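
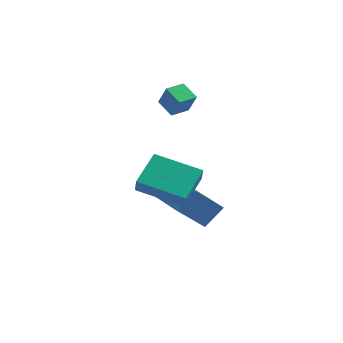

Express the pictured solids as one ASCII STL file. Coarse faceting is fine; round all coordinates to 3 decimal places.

solid 
facet normal -0.424 -0.579 -0.697
outer loop
vertex -0.103 -0.278 -3.31
vertex -1.724 0.674 -3.115
vertex 0.509 1.069 -4.8
endloop
endfacet
facet normal 0.858 -0.503 -0.103
outer loop
vertex 1.004 1.746 -3.985
vertex -0.103 -0.278 -3.31
vertex 0.509 1.069 -4.8
endloop
endfacet
facet normal -0.423 -0.579 -0.697
outer loop
vertex 0.509 1.069 -4.8
vertex -1.724 0.674 -3.115
vertex -1.112 2.021 -4.606
endloop
endfacet
facet normal 0.292 0.641 -0.710
outer loop
vertex -1.112 2.021 -4.606
vertex 1.004 1.746 -3.985
vertex 0.509 1.069 -4.8
endloop
endfacet
facet normal -0.291 -0.641 0.710
outer loop
vertex -0.103 -0.278 -3.31
vertex -1.229 1.351 -2.3
vertex -1.724 0.674 -3.115
endloop
endfacet
facet normal 0.858 -0.503 -0.103
outer loop
vertex 0.392 0.399 -2.494
vertex -0.103 -0.278 -3.31
vertex 1.004 1.746 -3.985
endloop
endfacet
facet normal -0.292 -0.642 0.709
outer loop
vertex 0.392 0.399 -2.494
vertex -1.229 1.351 -2.3
vertex -0.103 -0.278 -3.31
endloop
endfacet
facet normal -0.858 0.504 0.103
outer loop
vertex -1.724 0.674 -3.115
vertex -1.229 1.351 -2.3
vertex -1.112 2.021 -4.606
endloop
endfacet
facet normal 0.292 0.642 -0.709
outer loop
vertex -0.617 2.698 -3.79
vertex 1.004 1.746 -3.985
vertex -1.112 2.021 -4.606
endloop
endfacet
facet normal -0.858 0.503 0.103
outer loop
vertex -1.112 2.021 -4.606
vertex -1.229 1.351 -2.3
vertex -0.617 2.698 -3.79
endloop
endfacet
facet normal 0.424 0.579 0.697
outer loop
vertex -0.617 2.698 -3.79
vertex 0.392 0.399 -2.494
vertex 1.004 1.746 -3.985
endloop
endfacet
facet normal 0.423 0.579 0.697
outer loop
vertex -1.229 1.351 -2.3
vertex 0.392 0.399 -2.494
vertex -0.617 2.698 -3.79
endloop
endfacet
facet normal -0.775 0.393 0.495
outer loop
vertex -2.019 3.223 1.272
vertex -1.616 3.994 1.292
vertex -2.478 3.488 0.342
endloop
endfacet
facet normal -0.464 -0.886 -0.023
outer loop
vertex -1.764 3.126 -0.112
vertex -2.019 3.223 1.272
vertex -2.478 3.488 0.342
endloop
endfacet
facet normal -0.775 0.393 0.494
outer loop
vertex -2.478 3.488 0.342
vertex -1.616 3.994 1.292
vertex -2.074 4.258 0.363
endloop
endfacet
facet normal -0.427 0.248 -0.870
outer loop
vertex -2.074 4.258 0.363
vertex -1.764 3.126 -0.112
vertex -2.478 3.488 0.342
endloop
endfacet
facet normal 0.428 -0.246 0.870
outer loop
vertex -2.019 3.223 1.272
vertex -0.902 3.632 0.838
vertex -1.616 3.994 1.292
endloop
endfacet
facet normal -0.463 -0.886 -0.023
outer loop
vertex -1.306 2.862 0.817
vertex -2.019 3.223 1.272
vertex -1.764 3.126 -0.112
endloop
endfacet
facet normal 0.429 -0.249 0.869
outer loop
vertex -1.306 2.862 0.817
vertex -0.902 3.632 0.838
vertex -2.019 3.223 1.272
endloop
endfacet
facet normal 0.464 0.886 0.023
outer loop
vertex -1.616 3.994 1.292
vertex -0.902 3.632 0.838
vertex -2.074 4.258 0.363
endloop
endfacet
facet normal -0.429 0.247 -0.869
outer loop
vertex -1.361 3.897 -0.092
vertex -1.764 3.126 -0.112
vertex -2.074 4.258 0.363
endloop
endfacet
facet normal 0.464 0.886 0.024
outer loop
vertex -2.074 4.258 0.363
vertex -0.902 3.632 0.838
vertex -1.361 3.897 -0.092
endloop
endfacet
facet normal 0.776 -0.393 -0.494
outer loop
vertex -1.361 3.897 -0.092
vertex -1.306 2.862 0.817
vertex -1.764 3.126 -0.112
endloop
endfacet
facet normal 0.775 -0.393 -0.495
outer loop
vertex -0.902 3.632 0.838
vertex -1.306 2.862 0.817
vertex -1.361 3.897 -0.092
endloop
endfacet
facet normal -0.957 -0.081 0.277
outer loop
vertex -0.916 -2.125 -0.997
vertex -0.799 -0.748 -0.191
vertex -1.156 -1.693 -1.7
endloop
endfacet
facet normal -0.073 -0.861 -0.504
outer loop
vertex 0.739 -1.532 -2.249
vertex -0.916 -2.125 -0.997
vertex -1.156 -1.693 -1.7
endloop
endfacet
facet normal -0.957 -0.082 0.278
outer loop
vertex -1.156 -1.693 -1.7
vertex -0.799 -0.748 -0.191
vertex -1.04 -0.316 -0.894
endloop
endfacet
facet normal -0.280 0.502 -0.818
outer loop
vertex -1.04 -0.316 -0.894
vertex 0.739 -1.532 -2.249
vertex -1.156 -1.693 -1.7
endloop
endfacet
facet normal 0.280 -0.503 0.818
outer loop
vertex -0.916 -2.125 -0.997
vertex 1.096 -0.587 -0.74
vertex -0.799 -0.748 -0.191
endloop
endfacet
facet normal -0.073 -0.861 -0.504
outer loop
vertex 0.98 -1.964 -1.546
vertex -0.916 -2.125 -0.997
vertex 0.739 -1.532 -2.249
endloop
endfacet
facet normal 0.280 -0.502 0.818
outer loop
vertex 0.98 -1.964 -1.546
vertex 1.096 -0.587 -0.74
vertex -0.916 -2.125 -0.997
endloop
endfacet
facet normal 0.073 0.861 0.504
outer loop
vertex -0.799 -0.748 -0.191
vertex 1.096 -0.587 -0.74
vertex -1.04 -0.316 -0.894
endloop
endfacet
facet normal -0.280 0.503 -0.818
outer loop
vertex 0.856 -0.155 -1.443
vertex 0.739 -1.532 -2.249
vertex -1.04 -0.316 -0.894
endloop
endfacet
facet normal 0.073 0.861 0.504
outer loop
vertex -1.04 -0.316 -0.894
vertex 1.096 -0.587 -0.74
vertex 0.856 -0.155 -1.443
endloop
endfacet
facet normal 0.957 0.081 -0.278
outer loop
vertex 0.856 -0.155 -1.443
vertex 0.98 -1.964 -1.546
vertex 0.739 -1.532 -2.249
endloop
endfacet
facet normal 0.957 0.081 -0.277
outer loop
vertex 1.096 -0.587 -0.74
vertex 0.98 -1.964 -1.546
vertex 0.856 -0.155 -1.443
endloop
endfacet

endsolid


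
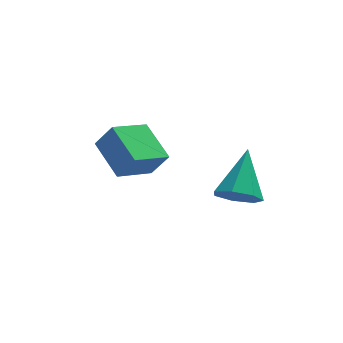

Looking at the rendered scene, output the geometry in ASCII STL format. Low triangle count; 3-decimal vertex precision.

solid 
facet normal -0.511 0.203 -0.835
outer loop
vertex -2.569 2.721 0.943
vertex -1.219 3.659 0.345
vertex -1.865 1.197 0.142
endloop
endfacet
facet normal -0.772 -0.536 0.342
outer loop
vertex -1.221 0.941 1.195
vertex -2.569 2.721 0.943
vertex -1.865 1.197 0.142
endloop
endfacet
facet normal -0.511 0.203 -0.835
outer loop
vertex -1.865 1.197 0.142
vertex -1.219 3.659 0.345
vertex -0.514 2.135 -0.456
endloop
endfacet
facet normal 0.378 -0.819 -0.431
outer loop
vertex -0.514 2.135 -0.456
vertex -1.221 0.941 1.195
vertex -1.865 1.197 0.142
endloop
endfacet
facet normal -0.378 0.819 0.431
outer loop
vertex -2.569 2.721 0.943
vertex -0.575 3.403 1.398
vertex -1.219 3.659 0.345
endloop
endfacet
facet normal -0.772 -0.536 0.341
outer loop
vertex -1.926 2.465 1.996
vertex -2.569 2.721 0.943
vertex -1.221 0.941 1.195
endloop
endfacet
facet normal -0.378 0.819 0.430
outer loop
vertex -1.926 2.465 1.996
vertex -0.575 3.403 1.398
vertex -2.569 2.721 0.943
endloop
endfacet
facet normal 0.772 0.536 -0.342
outer loop
vertex -1.219 3.659 0.345
vertex -0.575 3.403 1.398
vertex -0.514 2.135 -0.456
endloop
endfacet
facet normal 0.379 -0.819 -0.430
outer loop
vertex 0.129 1.879 0.597
vertex -1.221 0.941 1.195
vertex -0.514 2.135 -0.456
endloop
endfacet
facet normal 0.772 0.536 -0.341
outer loop
vertex -0.514 2.135 -0.456
vertex -0.575 3.403 1.398
vertex 0.129 1.879 0.597
endloop
endfacet
facet normal 0.511 -0.203 0.835
outer loop
vertex 0.129 1.879 0.597
vertex -1.926 2.465 1.996
vertex -1.221 0.941 1.195
endloop
endfacet
facet normal 0.511 -0.203 0.835
outer loop
vertex -0.575 3.403 1.398
vertex -1.926 2.465 1.996
vertex 0.129 1.879 0.597
endloop
endfacet
facet normal -0.261 -0.724 -0.638
outer loop
vertex 2.809 -1.517 0.369
vertex 2.178 -1.826 0.977
vertex 2.073 -1.194 0.303
endloop
endfacet
facet normal 0.388 0.785 -0.484
outer loop
vertex 2.809 -1.517 0.369
vertex 2.073 -1.194 0.303
vertex 2.742 -0.254 2.363
endloop
endfacet
facet normal -0.261 -0.724 -0.638
outer loop
vertex 2.073 -1.194 0.303
vertex 2.178 -1.826 0.977
vertex 1.415 -1.347 0.745
endloop
endfacet
facet normal -0.389 0.879 -0.275
outer loop
vertex 2.073 -1.194 0.303
vertex 1.415 -1.347 0.745
vertex 2.742 -0.254 2.363
endloop
endfacet
facet normal -0.260 -0.724 -0.639
outer loop
vertex 1.415 -1.347 0.745
vertex 2.178 -1.826 0.977
vertex 1.331 -1.861 1.362
endloop
endfacet
facet normal -0.802 0.508 0.314
outer loop
vertex 1.415 -1.347 0.745
vertex 1.331 -1.861 1.362
vertex 2.742 -0.254 2.363
endloop
endfacet
facet normal -0.260 -0.725 -0.638
outer loop
vertex 1.331 -1.861 1.362
vertex 2.178 -1.826 0.977
vertex 1.885 -2.348 1.689
endloop
endfacet
facet normal -0.540 -0.050 0.840
outer loop
vertex 1.331 -1.861 1.362
vertex 1.885 -2.348 1.689
vertex 2.742 -0.254 2.363
endloop
endfacet
facet normal -0.260 -0.724 -0.638
outer loop
vertex 1.885 -2.348 1.689
vertex 2.178 -1.826 0.977
vertex 2.659 -2.442 1.48
endloop
endfacet
facet normal 0.199 -0.373 0.906
outer loop
vertex 1.885 -2.348 1.689
vertex 2.659 -2.442 1.48
vertex 2.742 -0.254 2.363
endloop
endfacet
facet normal -0.260 -0.724 -0.639
outer loop
vertex 2.659 -2.442 1.48
vertex 2.178 -1.826 0.977
vertex 3.07 -2.072 0.893
endloop
endfacet
facet normal 0.859 -0.219 0.463
outer loop
vertex 2.659 -2.442 1.48
vertex 3.07 -2.072 0.893
vertex 2.742 -0.254 2.363
endloop
endfacet
facet normal -0.260 -0.725 -0.638
outer loop
vertex 3.07 -2.072 0.893
vertex 2.178 -1.826 0.977
vertex 2.809 -1.517 0.369
endloop
endfacet
facet normal 0.942 0.296 -0.156
outer loop
vertex 3.07 -2.072 0.893
vertex 2.809 -1.517 0.369
vertex 2.742 -0.254 2.363
endloop
endfacet

endsolid


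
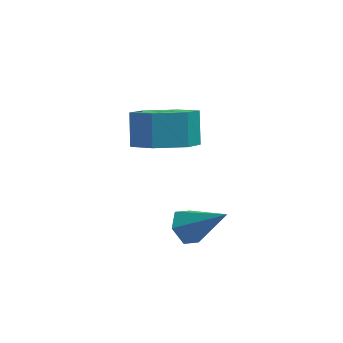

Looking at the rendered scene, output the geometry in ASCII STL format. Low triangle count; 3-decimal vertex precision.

solid 
facet normal -0.664 0.310 -0.681
outer loop
vertex 1.914 1.445 -1.519
vertex 1.496 1.191 -1.227
vertex 1.633 1.733 -1.114
endloop
endfacet
facet normal 0.744 0.667 0.041
outer loop
vertex 1.914 1.445 -1.519
vertex 1.633 1.733 -1.114
vertex 2.484 0.729 -0.213
endloop
endfacet
facet normal -0.664 0.310 -0.681
outer loop
vertex 1.633 1.733 -1.114
vertex 1.496 1.191 -1.227
vertex 1.215 1.479 -0.822
endloop
endfacet
facet normal 0.072 0.699 0.711
outer loop
vertex 1.633 1.733 -1.114
vertex 1.215 1.479 -0.822
vertex 2.484 0.729 -0.213
endloop
endfacet
facet normal -0.663 0.311 -0.681
outer loop
vertex 1.215 1.479 -0.822
vertex 1.496 1.191 -1.227
vertex 1.077 0.937 -0.935
endloop
endfacet
facet normal -0.463 -0.066 0.884
outer loop
vertex 1.215 1.479 -0.822
vertex 1.077 0.937 -0.935
vertex 2.484 0.729 -0.213
endloop
endfacet
facet normal -0.663 0.310 -0.681
outer loop
vertex 1.077 0.937 -0.935
vertex 1.496 1.191 -1.227
vertex 1.358 0.65 -1.339
endloop
endfacet
facet normal -0.326 -0.863 0.386
outer loop
vertex 1.077 0.937 -0.935
vertex 1.358 0.65 -1.339
vertex 2.484 0.729 -0.213
endloop
endfacet
facet normal -0.665 0.310 -0.680
outer loop
vertex 1.358 0.65 -1.339
vertex 1.496 1.191 -1.227
vertex 1.776 0.904 -1.632
endloop
endfacet
facet normal 0.346 -0.895 -0.283
outer loop
vertex 1.358 0.65 -1.339
vertex 1.776 0.904 -1.632
vertex 2.484 0.729 -0.213
endloop
endfacet
facet normal -0.664 0.311 -0.680
outer loop
vertex 1.776 0.904 -1.632
vertex 1.496 1.191 -1.227
vertex 1.914 1.445 -1.519
endloop
endfacet
facet normal 0.881 -0.130 -0.455
outer loop
vertex 1.776 0.904 -1.632
vertex 1.914 1.445 -1.519
vertex 2.484 0.729 -0.213
endloop
endfacet
facet normal -0.047 -0.679 -0.733
outer loop
vertex 1.961 2.229 1.317
vertex 1.046 2.2 1.403
vertex 1.435 2.799 0.823
endloop
endfacet
facet normal 0.819 0.394 -0.418
outer loop
vertex 1.961 2.229 1.317
vertex 1.435 2.799 0.823
vertex 2.01 2.928 2.072
endloop
endfacet
facet normal 0.819 0.393 -0.418
outer loop
vertex 2.01 2.928 2.072
vertex 1.435 2.799 0.823
vertex 1.484 3.498 1.577
endloop
endfacet
facet normal 0.047 0.679 0.732
outer loop
vertex 2.01 2.928 2.072
vertex 1.484 3.498 1.577
vertex 1.094 2.9 2.157
endloop
endfacet
facet normal -0.047 -0.679 -0.733
outer loop
vertex 1.435 2.799 0.823
vertex 1.046 2.2 1.403
vertex 0.52 2.77 0.908
endloop
endfacet
facet normal -0.086 0.733 -0.674
outer loop
vertex 1.435 2.799 0.823
vertex 0.52 2.77 0.908
vertex 1.484 3.498 1.577
endloop
endfacet
facet normal -0.086 0.733 -0.674
outer loop
vertex 1.484 3.498 1.577
vertex 0.52 2.77 0.908
vertex 0.568 3.47 1.663
endloop
endfacet
facet normal 0.048 0.679 0.732
outer loop
vertex 1.484 3.498 1.577
vertex 0.568 3.47 1.663
vertex 1.094 2.9 2.157
endloop
endfacet
facet normal -0.047 -0.679 -0.732
outer loop
vertex 0.52 2.77 0.908
vertex 1.046 2.2 1.403
vertex 0.13 2.172 1.488
endloop
endfacet
facet normal -0.904 0.340 -0.258
outer loop
vertex 0.52 2.77 0.908
vertex 0.13 2.172 1.488
vertex 0.568 3.47 1.663
endloop
endfacet
facet normal -0.905 0.340 -0.256
outer loop
vertex 0.568 3.47 1.663
vertex 0.13 2.172 1.488
vertex 0.179 2.871 2.243
endloop
endfacet
facet normal 0.047 0.679 0.733
outer loop
vertex 0.568 3.47 1.663
vertex 0.179 2.871 2.243
vertex 1.094 2.9 2.157
endloop
endfacet
facet normal -0.047 -0.679 -0.732
outer loop
vertex 0.13 2.172 1.488
vertex 1.046 2.2 1.403
vertex 0.656 1.602 1.983
endloop
endfacet
facet normal -0.819 -0.393 0.417
outer loop
vertex 0.13 2.172 1.488
vertex 0.656 1.602 1.983
vertex 0.179 2.871 2.243
endloop
endfacet
facet normal -0.819 -0.393 0.418
outer loop
vertex 0.179 2.871 2.243
vertex 0.656 1.602 1.983
vertex 0.705 2.301 2.737
endloop
endfacet
facet normal 0.047 0.679 0.733
outer loop
vertex 0.179 2.871 2.243
vertex 0.705 2.301 2.737
vertex 1.094 2.9 2.157
endloop
endfacet
facet normal -0.048 -0.679 -0.732
outer loop
vertex 0.656 1.602 1.983
vertex 1.046 2.2 1.403
vertex 1.572 1.63 1.897
endloop
endfacet
facet normal 0.086 -0.733 0.674
outer loop
vertex 0.656 1.602 1.983
vertex 1.572 1.63 1.897
vertex 0.705 2.301 2.737
endloop
endfacet
facet normal 0.086 -0.733 0.674
outer loop
vertex 0.705 2.301 2.737
vertex 1.572 1.63 1.897
vertex 1.62 2.33 2.652
endloop
endfacet
facet normal 0.047 0.679 0.733
outer loop
vertex 0.705 2.301 2.737
vertex 1.62 2.33 2.652
vertex 1.094 2.9 2.157
endloop
endfacet
facet normal -0.047 -0.679 -0.733
outer loop
vertex 1.572 1.63 1.897
vertex 1.046 2.2 1.403
vertex 1.961 2.229 1.317
endloop
endfacet
facet normal 0.905 -0.339 0.257
outer loop
vertex 1.572 1.63 1.897
vertex 1.961 2.229 1.317
vertex 1.62 2.33 2.652
endloop
endfacet
facet normal 0.904 -0.341 0.257
outer loop
vertex 1.62 2.33 2.652
vertex 1.961 2.229 1.317
vertex 2.01 2.928 2.072
endloop
endfacet
facet normal 0.047 0.679 0.732
outer loop
vertex 1.62 2.33 2.652
vertex 2.01 2.928 2.072
vertex 1.094 2.9 2.157
endloop
endfacet

endsolid


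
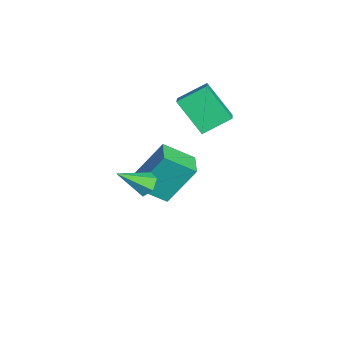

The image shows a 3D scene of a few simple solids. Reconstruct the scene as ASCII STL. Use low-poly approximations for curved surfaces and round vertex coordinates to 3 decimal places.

solid 
facet normal -0.215 0.761 -0.613
outer loop
vertex 0.27 -0.881 1.849
vertex -0.1 -0.739 2.155
vertex 0.362 -0.557 2.219
endloop
endfacet
facet normal 0.978 -0.197 -0.071
outer loop
vertex 0.27 -0.881 1.849
vertex 0.362 -0.557 2.219
vertex 0.18 -1.721 2.945
endloop
endfacet
facet normal -0.215 0.762 -0.611
outer loop
vertex 0.362 -0.557 2.219
vertex -0.1 -0.739 2.155
vertex -0.007 -0.416 2.525
endloop
endfacet
facet normal 0.674 0.312 0.669
outer loop
vertex 0.362 -0.557 2.219
vertex -0.007 -0.416 2.525
vertex 0.18 -1.721 2.945
endloop
endfacet
facet normal -0.215 0.762 -0.611
outer loop
vertex -0.007 -0.416 2.525
vertex -0.1 -0.739 2.155
vertex -0.469 -0.598 2.461
endloop
endfacet
facet normal -0.235 0.267 0.935
outer loop
vertex -0.007 -0.416 2.525
vertex -0.469 -0.598 2.461
vertex 0.18 -1.721 2.945
endloop
endfacet
facet normal -0.218 0.760 -0.613
outer loop
vertex -0.469 -0.598 2.461
vertex -0.1 -0.739 2.155
vertex -0.561 -0.922 2.092
endloop
endfacet
facet normal -0.840 -0.287 0.461
outer loop
vertex -0.469 -0.598 2.461
vertex -0.561 -0.922 2.092
vertex 0.18 -1.721 2.945
endloop
endfacet
facet normal -0.218 0.760 -0.612
outer loop
vertex -0.561 -0.922 2.092
vertex -0.1 -0.739 2.155
vertex -0.192 -1.063 1.785
endloop
endfacet
facet normal -0.537 -0.796 -0.279
outer loop
vertex -0.561 -0.922 2.092
vertex -0.192 -1.063 1.785
vertex 0.18 -1.721 2.945
endloop
endfacet
facet normal -0.215 0.761 -0.613
outer loop
vertex -0.192 -1.063 1.785
vertex -0.1 -0.739 2.155
vertex 0.27 -0.881 1.849
endloop
endfacet
facet normal 0.372 -0.751 -0.545
outer loop
vertex -0.192 -1.063 1.785
vertex 0.27 -0.881 1.849
vertex 0.18 -1.721 2.945
endloop
endfacet
facet normal -0.999 -0.018 -0.041
outer loop
vertex -4.284 -1.131 -0.699
vertex -4.365 -0.109 0.829
vertex -4.274 -0.009 -1.45
endloop
endfacet
facet normal 0.044 -0.556 -0.830
outer loop
vertex -3.275 0.009 -1.409
vertex -4.284 -1.131 -0.699
vertex -4.274 -0.009 -1.45
endloop
endfacet
facet normal -0.999 -0.018 -0.041
outer loop
vertex -4.274 -0.009 -1.45
vertex -4.365 -0.109 0.829
vertex -4.355 1.013 0.078
endloop
endfacet
facet normal 0.008 0.831 -0.556
outer loop
vertex -4.355 1.013 0.078
vertex -3.275 0.009 -1.409
vertex -4.274 -0.009 -1.45
endloop
endfacet
facet normal -0.008 -0.831 0.556
outer loop
vertex -4.284 -1.131 -0.699
vertex -3.366 -0.091 0.87
vertex -4.365 -0.109 0.829
endloop
endfacet
facet normal 0.044 -0.556 -0.830
outer loop
vertex -3.285 -1.113 -0.658
vertex -4.284 -1.131 -0.699
vertex -3.275 0.009 -1.409
endloop
endfacet
facet normal -0.008 -0.831 0.556
outer loop
vertex -3.285 -1.113 -0.658
vertex -3.366 -0.091 0.87
vertex -4.284 -1.131 -0.699
endloop
endfacet
facet normal -0.044 0.556 0.830
outer loop
vertex -4.365 -0.109 0.829
vertex -3.366 -0.091 0.87
vertex -4.355 1.013 0.078
endloop
endfacet
facet normal 0.008 0.831 -0.556
outer loop
vertex -3.356 1.031 0.119
vertex -3.275 0.009 -1.409
vertex -4.355 1.013 0.078
endloop
endfacet
facet normal -0.044 0.556 0.830
outer loop
vertex -4.355 1.013 0.078
vertex -3.366 -0.091 0.87
vertex -3.356 1.031 0.119
endloop
endfacet
facet normal 0.999 0.018 0.041
outer loop
vertex -3.356 1.031 0.119
vertex -3.285 -1.113 -0.658
vertex -3.275 0.009 -1.409
endloop
endfacet
facet normal 0.999 0.018 0.041
outer loop
vertex -3.366 -0.091 0.87
vertex -3.285 -1.113 -0.658
vertex -3.356 1.031 0.119
endloop
endfacet
facet normal -0.412 -0.525 0.745
outer loop
vertex -3.883 1.372 4.18
vertex -4.649 1.424 3.793
vertex -3.65 0.336 3.579
endloop
endfacet
facet normal 0.891 -0.061 0.450
outer loop
vertex -2.991 1.176 2.387
vertex -3.883 1.372 4.18
vertex -3.65 0.336 3.579
endloop
endfacet
facet normal -0.412 -0.525 0.745
outer loop
vertex -3.65 0.336 3.579
vertex -4.649 1.424 3.793
vertex -4.417 0.389 3.192
endloop
endfacet
facet normal 0.190 -0.849 -0.493
outer loop
vertex -4.417 0.389 3.192
vertex -2.991 1.176 2.387
vertex -3.65 0.336 3.579
endloop
endfacet
facet normal -0.191 0.849 0.493
outer loop
vertex -3.883 1.372 4.18
vertex -3.99 2.264 2.601
vertex -4.649 1.424 3.793
endloop
endfacet
facet normal 0.891 -0.062 0.450
outer loop
vertex -3.223 2.211 2.988
vertex -3.883 1.372 4.18
vertex -2.991 1.176 2.387
endloop
endfacet
facet normal -0.190 0.849 0.493
outer loop
vertex -3.223 2.211 2.988
vertex -3.99 2.264 2.601
vertex -3.883 1.372 4.18
endloop
endfacet
facet normal -0.891 0.061 -0.450
outer loop
vertex -4.649 1.424 3.793
vertex -3.99 2.264 2.601
vertex -4.417 0.389 3.192
endloop
endfacet
facet normal 0.191 -0.849 -0.492
outer loop
vertex -3.757 1.228 2.0
vertex -2.991 1.176 2.387
vertex -4.417 0.389 3.192
endloop
endfacet
facet normal -0.891 0.061 -0.450
outer loop
vertex -4.417 0.389 3.192
vertex -3.99 2.264 2.601
vertex -3.757 1.228 2.0
endloop
endfacet
facet normal 0.412 0.525 -0.745
outer loop
vertex -3.757 1.228 2.0
vertex -3.223 2.211 2.988
vertex -2.991 1.176 2.387
endloop
endfacet
facet normal 0.412 0.525 -0.745
outer loop
vertex -3.99 2.264 2.601
vertex -3.223 2.211 2.988
vertex -3.757 1.228 2.0
endloop
endfacet

endsolid


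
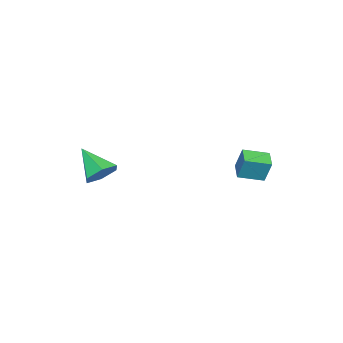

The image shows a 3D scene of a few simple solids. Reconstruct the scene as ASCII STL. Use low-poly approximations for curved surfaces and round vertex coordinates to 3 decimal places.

solid 
facet normal 0.240 0.732 -0.638
outer loop
vertex 4.07 -1.169 3.242
vertex 3.443 -1.588 2.526
vertex 3.071 -0.883 3.195
endloop
endfacet
facet normal 0.037 0.287 0.957
outer loop
vertex 4.07 -1.169 3.242
vertex 3.071 -0.883 3.195
vertex 2.937 -3.132 3.874
endloop
endfacet
facet normal 0.239 0.732 -0.638
outer loop
vertex 3.071 -0.883 3.195
vertex 3.443 -1.588 2.526
vertex 2.444 -1.303 2.479
endloop
endfacet
facet normal -0.794 0.219 0.567
outer loop
vertex 3.071 -0.883 3.195
vertex 2.444 -1.303 2.479
vertex 2.937 -3.132 3.874
endloop
endfacet
facet normal 0.239 0.731 -0.639
outer loop
vertex 2.444 -1.303 2.479
vertex 3.443 -1.588 2.526
vertex 2.815 -2.008 1.811
endloop
endfacet
facet normal -0.924 -0.355 -0.139
outer loop
vertex 2.444 -1.303 2.479
vertex 2.815 -2.008 1.811
vertex 2.937 -3.132 3.874
endloop
endfacet
facet normal 0.239 0.731 -0.639
outer loop
vertex 2.815 -2.008 1.811
vertex 3.443 -1.588 2.526
vertex 3.814 -2.293 1.858
endloop
endfacet
facet normal -0.224 -0.861 -0.456
outer loop
vertex 2.815 -2.008 1.811
vertex 3.814 -2.293 1.858
vertex 2.937 -3.132 3.874
endloop
endfacet
facet normal 0.240 0.731 -0.638
outer loop
vertex 3.814 -2.293 1.858
vertex 3.443 -1.588 2.526
vertex 4.442 -1.874 2.574
endloop
endfacet
facet normal 0.605 -0.793 -0.067
outer loop
vertex 3.814 -2.293 1.858
vertex 4.442 -1.874 2.574
vertex 2.937 -3.132 3.874
endloop
endfacet
facet normal 0.240 0.731 -0.638
outer loop
vertex 4.442 -1.874 2.574
vertex 3.443 -1.588 2.526
vertex 4.07 -1.169 3.242
endloop
endfacet
facet normal 0.736 -0.219 0.641
outer loop
vertex 4.442 -1.874 2.574
vertex 4.07 -1.169 3.242
vertex 2.937 -3.132 3.874
endloop
endfacet
facet normal -0.573 0.786 -0.233
outer loop
vertex -4.417 4.34 2.198
vertex -3.404 4.988 1.893
vertex -4.523 3.85 0.806
endloop
endfacet
facet normal -0.817 -0.522 0.246
outer loop
vertex -3.636 2.632 1.167
vertex -4.417 4.34 2.198
vertex -4.523 3.85 0.806
endloop
endfacet
facet normal -0.573 0.786 -0.233
outer loop
vertex -4.523 3.85 0.806
vertex -3.404 4.988 1.893
vertex -3.511 4.498 0.501
endloop
endfacet
facet normal -0.072 -0.331 -0.941
outer loop
vertex -3.511 4.498 0.501
vertex -3.636 2.632 1.167
vertex -4.523 3.85 0.806
endloop
endfacet
facet normal 0.072 0.331 0.941
outer loop
vertex -4.417 4.34 2.198
vertex -2.517 3.77 2.254
vertex -3.404 4.988 1.893
endloop
endfacet
facet normal -0.816 -0.522 0.247
outer loop
vertex -3.529 3.122 2.559
vertex -4.417 4.34 2.198
vertex -3.636 2.632 1.167
endloop
endfacet
facet normal 0.072 0.331 0.941
outer loop
vertex -3.529 3.122 2.559
vertex -2.517 3.77 2.254
vertex -4.417 4.34 2.198
endloop
endfacet
facet normal 0.817 0.522 -0.246
outer loop
vertex -3.404 4.988 1.893
vertex -2.517 3.77 2.254
vertex -3.511 4.498 0.501
endloop
endfacet
facet normal -0.072 -0.331 -0.941
outer loop
vertex -2.623 3.28 0.862
vertex -3.636 2.632 1.167
vertex -3.511 4.498 0.501
endloop
endfacet
facet normal 0.816 0.522 -0.246
outer loop
vertex -3.511 4.498 0.501
vertex -2.517 3.77 2.254
vertex -2.623 3.28 0.862
endloop
endfacet
facet normal 0.573 -0.786 0.233
outer loop
vertex -2.623 3.28 0.862
vertex -3.529 3.122 2.559
vertex -3.636 2.632 1.167
endloop
endfacet
facet normal 0.573 -0.786 0.233
outer loop
vertex -2.517 3.77 2.254
vertex -3.529 3.122 2.559
vertex -2.623 3.28 0.862
endloop
endfacet

endsolid


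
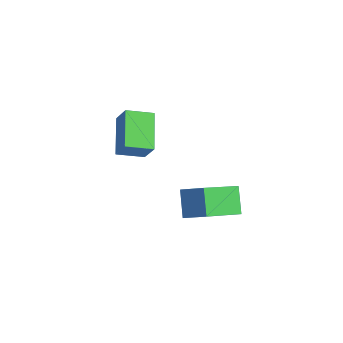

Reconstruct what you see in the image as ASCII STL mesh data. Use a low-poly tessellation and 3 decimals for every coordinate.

solid 
facet normal -0.627 0.344 0.699
outer loop
vertex -2.14 0.186 -1.346
vertex -1.288 0.589 -0.78
vertex -2.292 1.837 -2.295
endloop
endfacet
facet normal -0.775 -0.367 -0.514
outer loop
vertex -1.552 1.431 -3.12
vertex -2.14 0.186 -1.346
vertex -2.292 1.837 -2.295
endloop
endfacet
facet normal -0.627 0.345 0.699
outer loop
vertex -2.292 1.837 -2.295
vertex -1.288 0.589 -0.78
vertex -1.439 2.24 -1.729
endloop
endfacet
facet normal -0.079 0.865 -0.496
outer loop
vertex -1.439 2.24 -1.729
vertex -1.552 1.431 -3.12
vertex -2.292 1.837 -2.295
endloop
endfacet
facet normal 0.079 -0.864 0.496
outer loop
vertex -2.14 0.186 -1.346
vertex -0.548 0.183 -1.605
vertex -1.288 0.589 -0.78
endloop
endfacet
facet normal -0.775 -0.366 -0.514
outer loop
vertex -1.401 -0.22 -2.171
vertex -2.14 0.186 -1.346
vertex -1.552 1.431 -3.12
endloop
endfacet
facet normal 0.079 -0.865 0.496
outer loop
vertex -1.401 -0.22 -2.171
vertex -0.548 0.183 -1.605
vertex -2.14 0.186 -1.346
endloop
endfacet
facet normal 0.775 0.367 0.515
outer loop
vertex -1.288 0.589 -0.78
vertex -0.548 0.183 -1.605
vertex -1.439 2.24 -1.729
endloop
endfacet
facet normal -0.079 0.865 -0.496
outer loop
vertex -0.7 1.834 -2.554
vertex -1.552 1.431 -3.12
vertex -1.439 2.24 -1.729
endloop
endfacet
facet normal 0.775 0.367 0.514
outer loop
vertex -1.439 2.24 -1.729
vertex -0.548 0.183 -1.605
vertex -0.7 1.834 -2.554
endloop
endfacet
facet normal 0.627 -0.344 -0.699
outer loop
vertex -0.7 1.834 -2.554
vertex -1.401 -0.22 -2.171
vertex -1.552 1.431 -3.12
endloop
endfacet
facet normal 0.627 -0.344 -0.699
outer loop
vertex -0.548 0.183 -1.605
vertex -1.401 -0.22 -2.171
vertex -0.7 1.834 -2.554
endloop
endfacet
facet normal -0.547 -0.021 -0.837
outer loop
vertex -4.155 -1.129 1.903
vertex -3.715 -0.216 1.593
vertex -3.013 -1.925 1.176
endloop
endfacet
facet normal -0.415 -0.862 0.291
outer loop
vertex -2.445 -1.904 2.047
vertex -4.155 -1.129 1.903
vertex -3.013 -1.925 1.176
endloop
endfacet
facet normal -0.546 -0.020 -0.837
outer loop
vertex -3.013 -1.925 1.176
vertex -3.715 -0.216 1.593
vertex -2.573 -1.012 0.867
endloop
endfacet
facet normal 0.728 -0.507 -0.462
outer loop
vertex -2.573 -1.012 0.867
vertex -2.445 -1.904 2.047
vertex -3.013 -1.925 1.176
endloop
endfacet
facet normal -0.727 0.507 0.462
outer loop
vertex -4.155 -1.129 1.903
vertex -3.147 -0.195 2.464
vertex -3.715 -0.216 1.593
endloop
endfacet
facet normal -0.415 -0.862 0.292
outer loop
vertex -3.587 -1.108 2.773
vertex -4.155 -1.129 1.903
vertex -2.445 -1.904 2.047
endloop
endfacet
facet normal -0.727 0.507 0.463
outer loop
vertex -3.587 -1.108 2.773
vertex -3.147 -0.195 2.464
vertex -4.155 -1.129 1.903
endloop
endfacet
facet normal 0.415 0.862 -0.292
outer loop
vertex -3.715 -0.216 1.593
vertex -3.147 -0.195 2.464
vertex -2.573 -1.012 0.867
endloop
endfacet
facet normal 0.727 -0.507 -0.462
outer loop
vertex -2.005 -0.991 1.737
vertex -2.445 -1.904 2.047
vertex -2.573 -1.012 0.867
endloop
endfacet
facet normal 0.415 0.862 -0.292
outer loop
vertex -2.573 -1.012 0.867
vertex -3.147 -0.195 2.464
vertex -2.005 -0.991 1.737
endloop
endfacet
facet normal 0.547 0.021 0.837
outer loop
vertex -2.005 -0.991 1.737
vertex -3.587 -1.108 2.773
vertex -2.445 -1.904 2.047
endloop
endfacet
facet normal 0.547 0.020 0.837
outer loop
vertex -3.147 -0.195 2.464
vertex -3.587 -1.108 2.773
vertex -2.005 -0.991 1.737
endloop
endfacet

endsolid


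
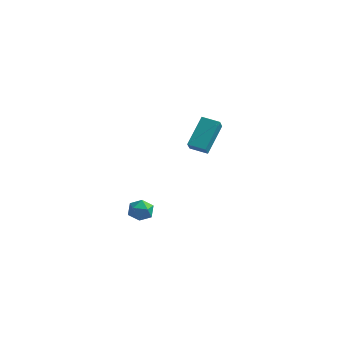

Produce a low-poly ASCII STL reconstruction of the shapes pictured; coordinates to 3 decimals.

solid 
facet normal -0.974 -0.145 0.177
outer loop
vertex 2.534 2.013 0.084
vertex 2.562 3.55 1.5
vertex 2.306 2.675 -0.63
endloop
endfacet
facet normal -0.014 -0.735 -0.677
outer loop
vertex 3.358 2.83 -0.82
vertex 2.534 2.013 0.084
vertex 2.306 2.675 -0.63
endloop
endfacet
facet normal -0.974 -0.144 0.176
outer loop
vertex 2.306 2.675 -0.63
vertex 2.562 3.55 1.5
vertex 2.335 4.212 0.786
endloop
endfacet
facet normal -0.227 0.662 -0.714
outer loop
vertex 2.335 4.212 0.786
vertex 3.358 2.83 -0.82
vertex 2.306 2.675 -0.63
endloop
endfacet
facet normal 0.227 -0.662 0.714
outer loop
vertex 2.534 2.013 0.084
vertex 3.614 3.705 1.31
vertex 2.562 3.55 1.5
endloop
endfacet
facet normal -0.014 -0.735 -0.677
outer loop
vertex 3.585 2.168 -0.106
vertex 2.534 2.013 0.084
vertex 3.358 2.83 -0.82
endloop
endfacet
facet normal 0.227 -0.662 0.714
outer loop
vertex 3.585 2.168 -0.106
vertex 3.614 3.705 1.31
vertex 2.534 2.013 0.084
endloop
endfacet
facet normal 0.014 0.735 0.677
outer loop
vertex 2.562 3.55 1.5
vertex 3.614 3.705 1.31
vertex 2.335 4.212 0.786
endloop
endfacet
facet normal -0.227 0.662 -0.714
outer loop
vertex 3.386 4.367 0.596
vertex 3.358 2.83 -0.82
vertex 2.335 4.212 0.786
endloop
endfacet
facet normal 0.014 0.735 0.677
outer loop
vertex 2.335 4.212 0.786
vertex 3.614 3.705 1.31
vertex 3.386 4.367 0.596
endloop
endfacet
facet normal 0.974 0.144 -0.176
outer loop
vertex 3.386 4.367 0.596
vertex 3.585 2.168 -0.106
vertex 3.358 2.83 -0.82
endloop
endfacet
facet normal 0.974 0.145 -0.177
outer loop
vertex 3.614 3.705 1.31
vertex 3.585 2.168 -0.106
vertex 3.386 4.367 0.596
endloop
endfacet
facet normal 0.122 0.730 0.673
outer loop
vertex 2.88 -3.278 -1.516
vertex 3.157 -3.78 -1.022
vertex 3.623 -3.42 -1.497
endloop
endfacet
facet normal 0.187 0.982 0.009
outer loop
vertex 2.88 -3.278 -1.516
vertex 3.623 -3.42 -1.497
vertex 3.268 -3.346 -2.162
endloop
endfacet
facet normal -0.419 0.842 -0.340
outer loop
vertex 2.88 -3.278 -1.516
vertex 3.268 -3.346 -2.162
vertex 2.583 -3.661 -2.097
endloop
endfacet
facet normal -0.858 0.503 0.107
outer loop
vertex 2.88 -3.278 -1.516
vertex 2.583 -3.661 -2.097
vertex 2.514 -3.929 -1.392
endloop
endfacet
facet normal -0.523 0.434 0.734
outer loop
vertex 2.88 -3.278 -1.516
vertex 2.514 -3.929 -1.392
vertex 3.157 -3.78 -1.022
endloop
endfacet
facet normal 0.715 0.626 -0.312
outer loop
vertex 3.268 -3.346 -2.162
vertex 3.623 -3.42 -1.497
vertex 3.786 -3.891 -2.068
endloop
endfacet
facet normal 0.610 0.216 0.762
outer loop
vertex 3.623 -3.42 -1.497
vertex 3.157 -3.78 -1.022
vertex 3.717 -4.159 -1.363
endloop
endfacet
facet normal -0.434 -0.264 0.861
outer loop
vertex 3.157 -3.78 -1.022
vertex 2.514 -3.929 -1.392
vertex 3.032 -4.474 -1.298
endloop
endfacet
facet normal -0.976 -0.152 -0.153
outer loop
vertex 2.514 -3.929 -1.392
vertex 2.583 -3.661 -2.097
vertex 2.677 -4.4 -1.963
endloop
endfacet
facet normal -0.266 0.397 -0.878
outer loop
vertex 2.583 -3.661 -2.097
vertex 3.268 -3.346 -2.162
vertex 3.143 -4.04 -2.438
endloop
endfacet
facet normal 0.858 -0.503 -0.107
outer loop
vertex 3.42 -4.542 -1.944
vertex 3.786 -3.891 -2.068
vertex 3.717 -4.159 -1.363
endloop
endfacet
facet normal 0.419 -0.842 0.340
outer loop
vertex 3.42 -4.542 -1.944
vertex 3.717 -4.159 -1.363
vertex 3.032 -4.474 -1.298
endloop
endfacet
facet normal -0.187 -0.982 -0.009
outer loop
vertex 3.42 -4.542 -1.944
vertex 3.032 -4.474 -1.298
vertex 2.677 -4.4 -1.963
endloop
endfacet
facet normal -0.122 -0.730 -0.673
outer loop
vertex 3.42 -4.542 -1.944
vertex 2.677 -4.4 -1.963
vertex 3.143 -4.04 -2.438
endloop
endfacet
facet normal 0.523 -0.434 -0.734
outer loop
vertex 3.42 -4.542 -1.944
vertex 3.143 -4.04 -2.438
vertex 3.786 -3.891 -2.068
endloop
endfacet
facet normal 0.976 0.152 0.153
outer loop
vertex 3.717 -4.159 -1.363
vertex 3.786 -3.891 -2.068
vertex 3.623 -3.42 -1.497
endloop
endfacet
facet normal 0.266 -0.397 0.878
outer loop
vertex 3.032 -4.474 -1.298
vertex 3.717 -4.159 -1.363
vertex 3.157 -3.78 -1.022
endloop
endfacet
facet normal -0.715 -0.626 0.312
outer loop
vertex 2.677 -4.4 -1.963
vertex 3.032 -4.474 -1.298
vertex 2.514 -3.929 -1.392
endloop
endfacet
facet normal -0.610 -0.216 -0.762
outer loop
vertex 3.143 -4.04 -2.438
vertex 2.677 -4.4 -1.963
vertex 2.583 -3.661 -2.097
endloop
endfacet
facet normal 0.434 0.264 -0.861
outer loop
vertex 3.786 -3.891 -2.068
vertex 3.143 -4.04 -2.438
vertex 3.268 -3.346 -2.162
endloop
endfacet

endsolid


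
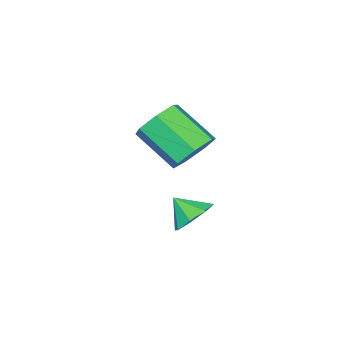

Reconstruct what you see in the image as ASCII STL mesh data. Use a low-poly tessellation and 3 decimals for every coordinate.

solid 
facet normal -0.133 0.732 -0.668
outer loop
vertex 0.977 -2.238 -3.775
vertex 0.42 -1.761 -3.141
vertex 1.368 -1.776 -3.346
endloop
endfacet
facet normal 0.752 -0.659 0.024
outer loop
vertex 0.977 -2.238 -3.775
vertex 1.368 -1.776 -3.346
vertex 0.58 -2.639 -2.339
endloop
endfacet
facet normal -0.133 0.732 -0.669
outer loop
vertex 1.368 -1.776 -3.346
vertex 0.42 -1.761 -3.141
vertex 1.204 -1.304 -2.797
endloop
endfacet
facet normal 0.854 -0.241 0.462
outer loop
vertex 1.368 -1.776 -3.346
vertex 1.204 -1.304 -2.797
vertex 0.58 -2.639 -2.339
endloop
endfacet
facet normal -0.133 0.732 -0.668
outer loop
vertex 1.204 -1.304 -2.797
vertex 0.42 -1.761 -3.141
vertex 0.58 -1.1 -2.449
endloop
endfacet
facet normal 0.501 0.062 0.863
outer loop
vertex 1.204 -1.304 -2.797
vertex 0.58 -1.1 -2.449
vertex 0.58 -2.639 -2.339
endloop
endfacet
facet normal -0.134 0.732 -0.668
outer loop
vertex 0.58 -1.1 -2.449
vertex 0.42 -1.761 -3.141
vertex -0.137 -1.283 -2.506
endloop
endfacet
facet normal -0.097 0.071 0.993
outer loop
vertex 0.58 -1.1 -2.449
vertex -0.137 -1.283 -2.506
vertex 0.58 -2.639 -2.339
endloop
endfacet
facet normal -0.134 0.732 -0.668
outer loop
vertex -0.137 -1.283 -2.506
vertex 0.42 -1.761 -3.141
vertex -0.528 -1.746 -2.935
endloop
endfacet
facet normal -0.593 -0.218 0.775
outer loop
vertex -0.137 -1.283 -2.506
vertex -0.528 -1.746 -2.935
vertex 0.58 -2.639 -2.339
endloop
endfacet
facet normal -0.133 0.733 -0.667
outer loop
vertex -0.528 -1.746 -2.935
vertex 0.42 -1.761 -3.141
vertex -0.364 -2.217 -3.485
endloop
endfacet
facet normal -0.694 -0.636 0.338
outer loop
vertex -0.528 -1.746 -2.935
vertex -0.364 -2.217 -3.485
vertex 0.58 -2.639 -2.339
endloop
endfacet
facet normal -0.133 0.732 -0.668
outer loop
vertex -0.364 -2.217 -3.485
vertex 0.42 -1.761 -3.141
vertex 0.26 -2.421 -3.833
endloop
endfacet
facet normal -0.342 -0.938 -0.064
outer loop
vertex -0.364 -2.217 -3.485
vertex 0.26 -2.421 -3.833
vertex 0.58 -2.639 -2.339
endloop
endfacet
facet normal -0.133 0.732 -0.668
outer loop
vertex 0.26 -2.421 -3.833
vertex 0.42 -1.761 -3.141
vertex 0.977 -2.238 -3.775
endloop
endfacet
facet normal 0.257 -0.947 -0.193
outer loop
vertex 0.26 -2.421 -3.833
vertex 0.977 -2.238 -3.775
vertex 0.58 -2.639 -2.339
endloop
endfacet
facet normal -0.058 0.803 -0.593
outer loop
vertex 0.972 -2.312 -0.423
vertex 0.308 -1.853 0.264
vertex 1.367 -1.8 0.232
endloop
endfacet
facet normal 0.901 -0.213 -0.377
outer loop
vertex 0.972 -2.312 -0.423
vertex 1.367 -1.8 0.232
vertex 1.096 -4.006 0.829
endloop
endfacet
facet normal 0.902 -0.213 -0.377
outer loop
vertex 1.096 -4.006 0.829
vertex 1.367 -1.8 0.232
vertex 1.49 -3.494 1.483
endloop
endfacet
facet normal 0.059 -0.803 0.593
outer loop
vertex 1.096 -4.006 0.829
vertex 1.49 -3.494 1.483
vertex 0.432 -3.547 1.516
endloop
endfacet
facet normal -0.058 0.803 -0.593
outer loop
vertex 1.367 -1.8 0.232
vertex 0.308 -1.853 0.264
vertex 0.964 -1.328 0.911
endloop
endfacet
facet normal 0.897 0.303 0.322
outer loop
vertex 1.367 -1.8 0.232
vertex 0.964 -1.328 0.911
vertex 1.49 -3.494 1.483
endloop
endfacet
facet normal 0.897 0.303 0.322
outer loop
vertex 1.49 -3.494 1.483
vertex 0.964 -1.328 0.911
vertex 1.087 -3.022 2.162
endloop
endfacet
facet normal 0.059 -0.803 0.593
outer loop
vertex 1.49 -3.494 1.483
vertex 1.087 -3.022 2.162
vertex 0.432 -3.547 1.516
endloop
endfacet
facet normal -0.058 0.803 -0.593
outer loop
vertex 0.964 -1.328 0.911
vertex 0.308 -1.853 0.264
vertex 0.068 -1.251 1.103
endloop
endfacet
facet normal 0.217 0.590 0.778
outer loop
vertex 0.964 -1.328 0.911
vertex 0.068 -1.251 1.103
vertex 1.087 -3.022 2.162
endloop
endfacet
facet normal 0.217 0.590 0.778
outer loop
vertex 1.087 -3.022 2.162
vertex 0.068 -1.251 1.103
vertex 0.191 -2.945 2.354
endloop
endfacet
facet normal 0.058 -0.803 0.593
outer loop
vertex 1.087 -3.022 2.162
vertex 0.191 -2.945 2.354
vertex 0.432 -3.547 1.516
endloop
endfacet
facet normal -0.058 0.803 -0.593
outer loop
vertex 0.068 -1.251 1.103
vertex 0.308 -1.853 0.264
vertex -0.647 -1.627 0.663
endloop
endfacet
facet normal -0.627 0.433 0.648
outer loop
vertex 0.068 -1.251 1.103
vertex -0.647 -1.627 0.663
vertex 0.191 -2.945 2.354
endloop
endfacet
facet normal -0.626 0.433 0.648
outer loop
vertex 0.191 -2.945 2.354
vertex -0.647 -1.627 0.663
vertex -0.524 -3.322 1.915
endloop
endfacet
facet normal 0.059 -0.803 0.594
outer loop
vertex 0.191 -2.945 2.354
vertex -0.524 -3.322 1.915
vertex 0.432 -3.547 1.516
endloop
endfacet
facet normal -0.058 0.803 -0.594
outer loop
vertex -0.647 -1.627 0.663
vertex 0.308 -1.853 0.264
vertex -0.643 -2.174 -0.077
endloop
endfacet
facet normal -0.998 -0.049 0.031
outer loop
vertex -0.647 -1.627 0.663
vertex -0.643 -2.174 -0.077
vertex -0.524 -3.322 1.915
endloop
endfacet
facet normal -0.998 -0.051 0.031
outer loop
vertex -0.524 -3.322 1.915
vertex -0.643 -2.174 -0.077
vertex -0.519 -3.868 1.175
endloop
endfacet
facet normal 0.058 -0.803 0.593
outer loop
vertex -0.524 -3.322 1.915
vertex -0.519 -3.868 1.175
vertex 0.432 -3.547 1.516
endloop
endfacet
facet normal -0.059 0.803 -0.593
outer loop
vertex -0.643 -2.174 -0.077
vertex 0.308 -1.853 0.264
vertex 0.078 -2.478 -0.56
endloop
endfacet
facet normal -0.618 -0.496 -0.610
outer loop
vertex -0.643 -2.174 -0.077
vertex 0.078 -2.478 -0.56
vertex -0.519 -3.868 1.175
endloop
endfacet
facet normal -0.619 -0.495 -0.610
outer loop
vertex -0.519 -3.868 1.175
vertex 0.078 -2.478 -0.56
vertex 0.201 -4.173 0.692
endloop
endfacet
facet normal 0.058 -0.803 0.594
outer loop
vertex -0.519 -3.868 1.175
vertex 0.201 -4.173 0.692
vertex 0.432 -3.547 1.516
endloop
endfacet
facet normal -0.058 0.803 -0.593
outer loop
vertex 0.078 -2.478 -0.56
vertex 0.308 -1.853 0.264
vertex 0.972 -2.312 -0.423
endloop
endfacet
facet normal 0.227 -0.568 -0.791
outer loop
vertex 0.078 -2.478 -0.56
vertex 0.972 -2.312 -0.423
vertex 0.201 -4.173 0.692
endloop
endfacet
facet normal 0.227 -0.568 -0.791
outer loop
vertex 0.201 -4.173 0.692
vertex 0.972 -2.312 -0.423
vertex 1.096 -4.006 0.829
endloop
endfacet
facet normal 0.059 -0.803 0.593
outer loop
vertex 0.201 -4.173 0.692
vertex 1.096 -4.006 0.829
vertex 0.432 -3.547 1.516
endloop
endfacet

endsolid


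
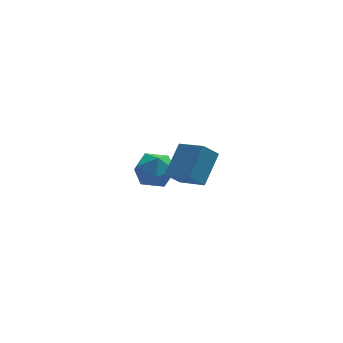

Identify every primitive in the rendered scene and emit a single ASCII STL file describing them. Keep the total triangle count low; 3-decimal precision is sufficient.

solid 
facet normal -0.848 0.332 0.413
outer loop
vertex -1.522 4.292 0.247
vertex -1.476 3.645 0.862
vertex -1.091 4.437 1.016
endloop
endfacet
facet normal -0.486 0.867 0.109
outer loop
vertex -1.522 4.292 0.247
vertex -1.091 4.437 1.016
vertex -0.742 4.729 0.247
endloop
endfacet
facet normal -0.397 0.709 -0.582
outer loop
vertex -1.522 4.292 0.247
vertex -0.742 4.729 0.247
vertex -0.912 4.117 -0.383
endloop
endfacet
facet normal -0.706 0.077 -0.704
outer loop
vertex -1.522 4.292 0.247
vertex -0.912 4.117 -0.383
vertex -1.365 3.448 -0.002
endloop
endfacet
facet normal -0.984 -0.156 -0.091
outer loop
vertex -1.522 4.292 0.247
vertex -1.365 3.448 -0.002
vertex -1.476 3.645 0.862
endloop
endfacet
facet normal 0.160 0.897 0.413
outer loop
vertex -0.742 4.729 0.247
vertex -1.091 4.437 1.016
vertex -0.215 4.352 0.862
endloop
endfacet
facet normal -0.428 0.032 0.903
outer loop
vertex -1.091 4.437 1.016
vertex -1.476 3.645 0.862
vertex -0.668 3.683 1.243
endloop
endfacet
facet normal -0.647 -0.758 0.090
outer loop
vertex -1.476 3.645 0.862
vertex -1.365 3.448 -0.002
vertex -0.838 3.071 0.613
endloop
endfacet
facet normal -0.196 -0.382 -0.903
outer loop
vertex -1.365 3.448 -0.002
vertex -0.912 4.117 -0.383
vertex -0.489 3.363 -0.156
endloop
endfacet
facet normal 0.302 0.642 -0.705
outer loop
vertex -0.912 4.117 -0.383
vertex -0.742 4.729 0.247
vertex -0.104 4.155 -0.002
endloop
endfacet
facet normal 0.706 -0.077 0.704
outer loop
vertex -0.058 3.508 0.613
vertex -0.215 4.352 0.862
vertex -0.668 3.683 1.243
endloop
endfacet
facet normal 0.397 -0.709 0.582
outer loop
vertex -0.058 3.508 0.613
vertex -0.668 3.683 1.243
vertex -0.838 3.071 0.613
endloop
endfacet
facet normal 0.486 -0.867 -0.109
outer loop
vertex -0.058 3.508 0.613
vertex -0.838 3.071 0.613
vertex -0.489 3.363 -0.156
endloop
endfacet
facet normal 0.848 -0.332 -0.413
outer loop
vertex -0.058 3.508 0.613
vertex -0.489 3.363 -0.156
vertex -0.104 4.155 -0.002
endloop
endfacet
facet normal 0.984 0.156 0.091
outer loop
vertex -0.058 3.508 0.613
vertex -0.104 4.155 -0.002
vertex -0.215 4.352 0.862
endloop
endfacet
facet normal 0.196 0.382 0.903
outer loop
vertex -0.668 3.683 1.243
vertex -0.215 4.352 0.862
vertex -1.091 4.437 1.016
endloop
endfacet
facet normal -0.302 -0.642 0.705
outer loop
vertex -0.838 3.071 0.613
vertex -0.668 3.683 1.243
vertex -1.476 3.645 0.862
endloop
endfacet
facet normal -0.160 -0.897 -0.413
outer loop
vertex -0.489 3.363 -0.156
vertex -0.838 3.071 0.613
vertex -1.365 3.448 -0.002
endloop
endfacet
facet normal 0.428 -0.032 -0.903
outer loop
vertex -0.104 4.155 -0.002
vertex -0.489 3.363 -0.156
vertex -0.912 4.117 -0.383
endloop
endfacet
facet normal 0.647 0.758 -0.090
outer loop
vertex -0.215 4.352 0.862
vertex -0.104 4.155 -0.002
vertex -0.742 4.729 0.247
endloop
endfacet
facet normal -0.428 -0.651 -0.627
outer loop
vertex -0.168 -1.32 3.664
vertex -0.916 -0.424 3.244
vertex 0.391 -1.126 3.081
endloop
endfacet
facet normal 0.603 -0.722 0.338
outer loop
vertex 1.016 -0.176 3.996
vertex -0.168 -1.32 3.664
vertex 0.391 -1.126 3.081
endloop
endfacet
facet normal -0.428 -0.651 -0.627
outer loop
vertex 0.391 -1.126 3.081
vertex -0.916 -0.424 3.244
vertex -0.357 -0.231 2.662
endloop
endfacet
facet normal 0.673 0.234 -0.702
outer loop
vertex -0.357 -0.231 2.662
vertex 1.016 -0.176 3.996
vertex 0.391 -1.126 3.081
endloop
endfacet
facet normal -0.673 -0.233 0.702
outer loop
vertex -0.168 -1.32 3.664
vertex -0.291 0.526 4.159
vertex -0.916 -0.424 3.244
endloop
endfacet
facet normal 0.603 -0.722 0.339
outer loop
vertex 0.457 -0.369 4.578
vertex -0.168 -1.32 3.664
vertex 1.016 -0.176 3.996
endloop
endfacet
facet normal -0.672 -0.233 0.702
outer loop
vertex 0.457 -0.369 4.578
vertex -0.291 0.526 4.159
vertex -0.168 -1.32 3.664
endloop
endfacet
facet normal -0.602 0.723 -0.339
outer loop
vertex -0.916 -0.424 3.244
vertex -0.291 0.526 4.159
vertex -0.357 -0.231 2.662
endloop
endfacet
facet normal 0.673 0.233 -0.702
outer loop
vertex 0.268 0.72 3.576
vertex 1.016 -0.176 3.996
vertex -0.357 -0.231 2.662
endloop
endfacet
facet normal -0.604 0.722 -0.338
outer loop
vertex -0.357 -0.231 2.662
vertex -0.291 0.526 4.159
vertex 0.268 0.72 3.576
endloop
endfacet
facet normal 0.428 0.651 0.627
outer loop
vertex 0.268 0.72 3.576
vertex 0.457 -0.369 4.578
vertex 1.016 -0.176 3.996
endloop
endfacet
facet normal 0.428 0.651 0.627
outer loop
vertex -0.291 0.526 4.159
vertex 0.457 -0.369 4.578
vertex 0.268 0.72 3.576
endloop
endfacet

endsolid


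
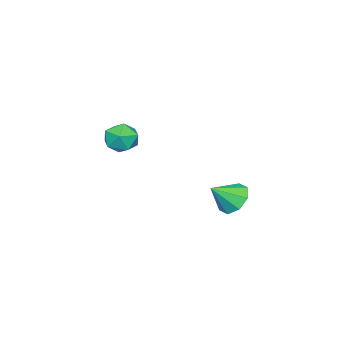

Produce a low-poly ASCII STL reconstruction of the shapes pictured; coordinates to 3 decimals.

solid 
facet normal -0.646 0.430 -0.631
outer loop
vertex -1.909 2.57 -3.724
vertex -2.258 3.082 -3.017
vertex -1.568 3.199 -3.644
endloop
endfacet
facet normal 0.846 -0.416 -0.335
outer loop
vertex -1.909 2.57 -3.724
vertex -1.568 3.199 -3.644
vertex -1.322 2.458 -2.103
endloop
endfacet
facet normal -0.646 0.430 -0.631
outer loop
vertex -1.568 3.199 -3.644
vertex -2.258 3.082 -3.017
vertex -1.632 3.759 -3.197
endloop
endfacet
facet normal 0.982 0.172 -0.074
outer loop
vertex -1.568 3.199 -3.644
vertex -1.632 3.759 -3.197
vertex -1.322 2.458 -2.103
endloop
endfacet
facet normal -0.646 0.429 -0.631
outer loop
vertex -1.632 3.759 -3.197
vertex -2.258 3.082 -3.017
vertex -2.063 3.922 -2.645
endloop
endfacet
facet normal 0.738 0.529 0.420
outer loop
vertex -1.632 3.759 -3.197
vertex -2.063 3.922 -2.645
vertex -1.322 2.458 -2.103
endloop
endfacet
facet normal -0.647 0.429 -0.630
outer loop
vertex -2.063 3.922 -2.645
vertex -2.258 3.082 -3.017
vertex -2.608 3.593 -2.31
endloop
endfacet
facet normal 0.257 0.447 0.857
outer loop
vertex -2.063 3.922 -2.645
vertex -2.608 3.593 -2.31
vertex -1.322 2.458 -2.103
endloop
endfacet
facet normal -0.646 0.430 -0.631
outer loop
vertex -2.608 3.593 -2.31
vertex -2.258 3.082 -3.017
vertex -2.949 2.964 -2.39
endloop
endfacet
facet normal -0.182 -0.027 0.983
outer loop
vertex -2.608 3.593 -2.31
vertex -2.949 2.964 -2.39
vertex -1.322 2.458 -2.103
endloop
endfacet
facet normal -0.646 0.430 -0.631
outer loop
vertex -2.949 2.964 -2.39
vertex -2.258 3.082 -3.017
vertex -2.885 2.404 -2.837
endloop
endfacet
facet normal -0.318 -0.613 0.723
outer loop
vertex -2.949 2.964 -2.39
vertex -2.885 2.404 -2.837
vertex -1.322 2.458 -2.103
endloop
endfacet
facet normal -0.646 0.430 -0.630
outer loop
vertex -2.885 2.404 -2.837
vertex -2.258 3.082 -3.017
vertex -2.454 2.241 -3.39
endloop
endfacet
facet normal -0.074 -0.971 0.229
outer loop
vertex -2.885 2.404 -2.837
vertex -2.454 2.241 -3.39
vertex -1.322 2.458 -2.103
endloop
endfacet
facet normal -0.646 0.430 -0.630
outer loop
vertex -2.454 2.241 -3.39
vertex -2.258 3.082 -3.017
vertex -1.909 2.57 -3.724
endloop
endfacet
facet normal 0.408 -0.889 -0.209
outer loop
vertex -2.454 2.241 -3.39
vertex -1.909 2.57 -3.724
vertex -1.322 2.458 -2.103
endloop
endfacet
facet normal 0.205 0.583 0.786
outer loop
vertex -2.268 -1.932 -0.331
vertex -2.254 -2.694 0.23
vertex -1.459 -2.403 -0.193
endloop
endfacet
facet normal 0.471 0.863 0.186
outer loop
vertex -2.268 -1.932 -0.331
vertex -1.459 -2.403 -0.193
vertex -1.684 -2.094 -1.058
endloop
endfacet
facet normal -0.070 0.960 -0.270
outer loop
vertex -2.268 -1.932 -0.331
vertex -1.684 -2.094 -1.058
vertex -2.618 -2.194 -1.17
endloop
endfacet
facet normal -0.669 0.741 0.048
outer loop
vertex -2.268 -1.932 -0.331
vertex -2.618 -2.194 -1.17
vertex -2.971 -2.564 -0.374
endloop
endfacet
facet normal -0.499 0.508 0.702
outer loop
vertex -2.268 -1.932 -0.331
vertex -2.971 -2.564 -0.374
vertex -2.254 -2.694 0.23
endloop
endfacet
facet normal 0.917 0.386 -0.101
outer loop
vertex -1.684 -2.094 -1.058
vertex -1.459 -2.403 -0.193
vertex -1.309 -2.956 -0.946
endloop
endfacet
facet normal 0.488 -0.067 0.871
outer loop
vertex -1.459 -2.403 -0.193
vertex -2.254 -2.694 0.23
vertex -1.662 -3.326 -0.15
endloop
endfacet
facet normal -0.652 -0.188 0.734
outer loop
vertex -2.254 -2.694 0.23
vertex -2.971 -2.564 -0.374
vertex -2.596 -3.426 -0.262
endloop
endfacet
facet normal -0.927 0.189 -0.323
outer loop
vertex -2.971 -2.564 -0.374
vertex -2.618 -2.194 -1.17
vertex -2.821 -3.117 -1.127
endloop
endfacet
facet normal 0.042 0.544 -0.838
outer loop
vertex -2.618 -2.194 -1.17
vertex -1.684 -2.094 -1.058
vertex -2.026 -2.826 -1.55
endloop
endfacet
facet normal 0.669 -0.741 -0.048
outer loop
vertex -2.012 -3.588 -0.989
vertex -1.309 -2.956 -0.946
vertex -1.662 -3.326 -0.15
endloop
endfacet
facet normal 0.070 -0.960 0.270
outer loop
vertex -2.012 -3.588 -0.989
vertex -1.662 -3.326 -0.15
vertex -2.596 -3.426 -0.262
endloop
endfacet
facet normal -0.471 -0.863 -0.186
outer loop
vertex -2.012 -3.588 -0.989
vertex -2.596 -3.426 -0.262
vertex -2.821 -3.117 -1.127
endloop
endfacet
facet normal -0.205 -0.583 -0.786
outer loop
vertex -2.012 -3.588 -0.989
vertex -2.821 -3.117 -1.127
vertex -2.026 -2.826 -1.55
endloop
endfacet
facet normal 0.499 -0.508 -0.702
outer loop
vertex -2.012 -3.588 -0.989
vertex -2.026 -2.826 -1.55
vertex -1.309 -2.956 -0.946
endloop
endfacet
facet normal 0.927 -0.189 0.323
outer loop
vertex -1.662 -3.326 -0.15
vertex -1.309 -2.956 -0.946
vertex -1.459 -2.403 -0.193
endloop
endfacet
facet normal -0.042 -0.544 0.838
outer loop
vertex -2.596 -3.426 -0.262
vertex -1.662 -3.326 -0.15
vertex -2.254 -2.694 0.23
endloop
endfacet
facet normal -0.917 -0.386 0.101
outer loop
vertex -2.821 -3.117 -1.127
vertex -2.596 -3.426 -0.262
vertex -2.971 -2.564 -0.374
endloop
endfacet
facet normal -0.488 0.067 -0.871
outer loop
vertex -2.026 -2.826 -1.55
vertex -2.821 -3.117 -1.127
vertex -2.618 -2.194 -1.17
endloop
endfacet
facet normal 0.652 0.188 -0.734
outer loop
vertex -1.309 -2.956 -0.946
vertex -2.026 -2.826 -1.55
vertex -1.684 -2.094 -1.058
endloop
endfacet

endsolid


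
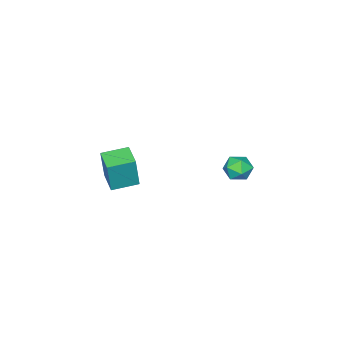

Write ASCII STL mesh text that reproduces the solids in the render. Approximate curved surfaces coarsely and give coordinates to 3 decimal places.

solid 
facet normal -0.568 -0.815 0.117
outer loop
vertex 3.292 -0.171 0.12
vertex 2.115 0.675 0.298
vertex 2.97 -0.219 -1.782
endloop
endfacet
facet normal 0.806 -0.579 -0.122
outer loop
vertex 3.725 0.865 -1.938
vertex 3.292 -0.171 0.12
vertex 2.97 -0.219 -1.782
endloop
endfacet
facet normal -0.568 -0.815 0.117
outer loop
vertex 2.97 -0.219 -1.782
vertex 2.115 0.675 0.298
vertex 1.793 0.627 -1.605
endloop
endfacet
facet normal -0.167 -0.026 -0.986
outer loop
vertex 1.793 0.627 -1.605
vertex 3.725 0.865 -1.938
vertex 2.97 -0.219 -1.782
endloop
endfacet
facet normal 0.167 0.025 0.986
outer loop
vertex 3.292 -0.171 0.12
vertex 2.87 1.759 0.142
vertex 2.115 0.675 0.298
endloop
endfacet
facet normal 0.806 -0.579 -0.122
outer loop
vertex 4.047 0.913 -0.035
vertex 3.292 -0.171 0.12
vertex 3.725 0.865 -1.938
endloop
endfacet
facet normal 0.166 0.025 0.986
outer loop
vertex 4.047 0.913 -0.035
vertex 2.87 1.759 0.142
vertex 3.292 -0.171 0.12
endloop
endfacet
facet normal -0.806 0.579 0.122
outer loop
vertex 2.115 0.675 0.298
vertex 2.87 1.759 0.142
vertex 1.793 0.627 -1.605
endloop
endfacet
facet normal -0.167 -0.025 -0.986
outer loop
vertex 2.548 1.711 -1.76
vertex 3.725 0.865 -1.938
vertex 1.793 0.627 -1.605
endloop
endfacet
facet normal -0.806 0.579 0.122
outer loop
vertex 1.793 0.627 -1.605
vertex 2.87 1.759 0.142
vertex 2.548 1.711 -1.76
endloop
endfacet
facet normal 0.568 0.815 -0.117
outer loop
vertex 2.548 1.711 -1.76
vertex 4.047 0.913 -0.035
vertex 3.725 0.865 -1.938
endloop
endfacet
facet normal 0.568 0.815 -0.117
outer loop
vertex 2.87 1.759 0.142
vertex 4.047 0.913 -0.035
vertex 2.548 1.711 -1.76
endloop
endfacet
facet normal -0.521 0.755 -0.399
outer loop
vertex -3.693 3.695 -4.112
vertex -4.447 3.292 -3.89
vertex -4.064 3.854 -3.327
endloop
endfacet
facet normal 0.106 0.983 -0.149
outer loop
vertex -3.693 3.695 -4.112
vertex -4.064 3.854 -3.327
vertex -3.189 3.75 -3.389
endloop
endfacet
facet normal 0.622 0.618 -0.481
outer loop
vertex -3.693 3.695 -4.112
vertex -3.189 3.75 -3.389
vertex -3.031 3.123 -3.99
endloop
endfacet
facet normal 0.314 0.163 -0.935
outer loop
vertex -3.693 3.695 -4.112
vertex -3.031 3.123 -3.99
vertex -3.808 2.84 -4.3
endloop
endfacet
facet normal -0.393 0.248 -0.886
outer loop
vertex -3.693 3.695 -4.112
vertex -3.808 2.84 -4.3
vertex -4.447 3.292 -3.89
endloop
endfacet
facet normal 0.137 0.826 0.547
outer loop
vertex -3.189 3.75 -3.389
vertex -4.064 3.854 -3.327
vertex -3.632 3.38 -2.72
endloop
endfacet
facet normal -0.878 0.456 0.142
outer loop
vertex -4.064 3.854 -3.327
vertex -4.447 3.292 -3.89
vertex -4.409 3.097 -3.03
endloop
endfacet
facet normal -0.671 -0.364 -0.646
outer loop
vertex -4.447 3.292 -3.89
vertex -3.808 2.84 -4.3
vertex -4.251 2.47 -3.631
endloop
endfacet
facet normal 0.472 -0.500 -0.726
outer loop
vertex -3.808 2.84 -4.3
vertex -3.031 3.123 -3.99
vertex -3.376 2.366 -3.693
endloop
endfacet
facet normal 0.972 0.235 0.010
outer loop
vertex -3.031 3.123 -3.99
vertex -3.189 3.75 -3.389
vertex -2.993 2.928 -3.13
endloop
endfacet
facet normal -0.314 -0.163 0.935
outer loop
vertex -3.747 2.525 -2.908
vertex -3.632 3.38 -2.72
vertex -4.409 3.097 -3.03
endloop
endfacet
facet normal -0.622 -0.618 0.481
outer loop
vertex -3.747 2.525 -2.908
vertex -4.409 3.097 -3.03
vertex -4.251 2.47 -3.631
endloop
endfacet
facet normal -0.106 -0.983 0.149
outer loop
vertex -3.747 2.525 -2.908
vertex -4.251 2.47 -3.631
vertex -3.376 2.366 -3.693
endloop
endfacet
facet normal 0.521 -0.755 0.399
outer loop
vertex -3.747 2.525 -2.908
vertex -3.376 2.366 -3.693
vertex -2.993 2.928 -3.13
endloop
endfacet
facet normal 0.393 -0.248 0.886
outer loop
vertex -3.747 2.525 -2.908
vertex -2.993 2.928 -3.13
vertex -3.632 3.38 -2.72
endloop
endfacet
facet normal -0.472 0.500 0.726
outer loop
vertex -4.409 3.097 -3.03
vertex -3.632 3.38 -2.72
vertex -4.064 3.854 -3.327
endloop
endfacet
facet normal -0.972 -0.235 -0.010
outer loop
vertex -4.251 2.47 -3.631
vertex -4.409 3.097 -3.03
vertex -4.447 3.292 -3.89
endloop
endfacet
facet normal -0.137 -0.826 -0.547
outer loop
vertex -3.376 2.366 -3.693
vertex -4.251 2.47 -3.631
vertex -3.808 2.84 -4.3
endloop
endfacet
facet normal 0.878 -0.456 -0.142
outer loop
vertex -2.993 2.928 -3.13
vertex -3.376 2.366 -3.693
vertex -3.031 3.123 -3.99
endloop
endfacet
facet normal 0.671 0.364 0.646
outer loop
vertex -3.632 3.38 -2.72
vertex -2.993 2.928 -3.13
vertex -3.189 3.75 -3.389
endloop
endfacet

endsolid


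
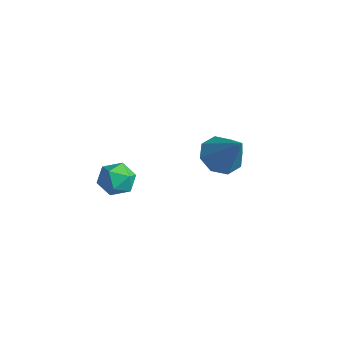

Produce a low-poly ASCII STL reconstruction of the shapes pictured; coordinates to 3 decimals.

solid 
facet normal -0.640 -0.020 -0.768
outer loop
vertex 1.579 2.128 1.299
vertex 0.813 2.359 1.932
vertex 1.471 2.898 1.369
endloop
endfacet
facet normal 0.952 0.157 -0.262
outer loop
vertex 1.579 2.128 1.299
vertex 1.471 2.898 1.369
vertex 2.147 2.401 3.528
endloop
endfacet
facet normal -0.641 -0.020 -0.768
outer loop
vertex 1.471 2.898 1.369
vertex 0.813 2.359 1.932
vertex 0.978 3.352 1.769
endloop
endfacet
facet normal 0.662 0.749 -0.035
outer loop
vertex 1.471 2.898 1.369
vertex 0.978 3.352 1.769
vertex 2.147 2.401 3.528
endloop
endfacet
facet normal -0.640 -0.020 -0.768
outer loop
vertex 0.978 3.352 1.769
vertex 0.813 2.359 1.932
vertex 0.388 3.225 2.264
endloop
endfacet
facet normal 0.139 0.907 0.398
outer loop
vertex 0.978 3.352 1.769
vertex 0.388 3.225 2.264
vertex 2.147 2.401 3.528
endloop
endfacet
facet normal -0.641 -0.020 -0.767
outer loop
vertex 0.388 3.225 2.264
vertex 0.813 2.359 1.932
vertex 0.048 2.59 2.565
endloop
endfacet
facet normal -0.311 0.538 0.784
outer loop
vertex 0.388 3.225 2.264
vertex 0.048 2.59 2.565
vertex 2.147 2.401 3.528
endloop
endfacet
facet normal -0.641 -0.021 -0.767
outer loop
vertex 0.048 2.59 2.565
vertex 0.813 2.359 1.932
vertex 0.156 1.82 2.496
endloop
endfacet
facet normal -0.423 -0.140 0.895
outer loop
vertex 0.048 2.59 2.565
vertex 0.156 1.82 2.496
vertex 2.147 2.401 3.528
endloop
endfacet
facet normal -0.641 -0.021 -0.767
outer loop
vertex 0.156 1.82 2.496
vertex 0.813 2.359 1.932
vertex 0.649 1.366 2.096
endloop
endfacet
facet normal -0.132 -0.732 0.668
outer loop
vertex 0.156 1.82 2.496
vertex 0.649 1.366 2.096
vertex 2.147 2.401 3.528
endloop
endfacet
facet normal -0.641 -0.021 -0.767
outer loop
vertex 0.649 1.366 2.096
vertex 0.813 2.359 1.932
vertex 1.238 1.493 1.6
endloop
endfacet
facet normal 0.390 -0.890 0.235
outer loop
vertex 0.649 1.366 2.096
vertex 1.238 1.493 1.6
vertex 2.147 2.401 3.528
endloop
endfacet
facet normal -0.640 -0.020 -0.768
outer loop
vertex 1.238 1.493 1.6
vertex 0.813 2.359 1.932
vertex 1.579 2.128 1.299
endloop
endfacet
facet normal 0.840 -0.522 -0.150
outer loop
vertex 1.238 1.493 1.6
vertex 1.579 2.128 1.299
vertex 2.147 2.401 3.528
endloop
endfacet
facet normal 0.353 0.727 0.589
outer loop
vertex 0.686 -1.888 2.582
vertex 0.301 -2.268 3.281
vertex 1.127 -2.488 3.058
endloop
endfacet
facet normal 0.791 0.611 0.038
outer loop
vertex 0.686 -1.888 2.582
vertex 1.127 -2.488 3.058
vertex 1.178 -2.499 2.176
endloop
endfacet
facet normal 0.419 0.712 -0.563
outer loop
vertex 0.686 -1.888 2.582
vertex 1.178 -2.499 2.176
vertex 0.384 -2.286 1.854
endloop
endfacet
facet normal -0.249 0.890 -0.383
outer loop
vertex 0.686 -1.888 2.582
vertex 0.384 -2.286 1.854
vertex -0.158 -2.144 2.537
endloop
endfacet
facet normal -0.290 0.899 0.329
outer loop
vertex 0.686 -1.888 2.582
vertex -0.158 -2.144 2.537
vertex 0.301 -2.268 3.281
endloop
endfacet
facet normal 0.996 -0.071 0.058
outer loop
vertex 1.178 -2.499 2.176
vertex 1.127 -2.488 3.058
vertex 1.098 -3.256 2.623
endloop
endfacet
facet normal 0.287 0.115 0.951
outer loop
vertex 1.127 -2.488 3.058
vertex 0.301 -2.268 3.281
vertex 0.556 -3.114 3.306
endloop
endfacet
facet normal -0.752 0.392 0.529
outer loop
vertex 0.301 -2.268 3.281
vertex -0.158 -2.144 2.537
vertex -0.238 -2.901 2.984
endloop
endfacet
facet normal -0.685 0.378 -0.622
outer loop
vertex -0.158 -2.144 2.537
vertex 0.384 -2.286 1.854
vertex -0.187 -2.912 2.102
endloop
endfacet
facet normal 0.395 0.092 -0.914
outer loop
vertex 0.384 -2.286 1.854
vertex 1.178 -2.499 2.176
vertex 0.639 -3.132 1.879
endloop
endfacet
facet normal 0.249 -0.890 0.383
outer loop
vertex 0.254 -3.512 2.578
vertex 1.098 -3.256 2.623
vertex 0.556 -3.114 3.306
endloop
endfacet
facet normal -0.419 -0.712 0.563
outer loop
vertex 0.254 -3.512 2.578
vertex 0.556 -3.114 3.306
vertex -0.238 -2.901 2.984
endloop
endfacet
facet normal -0.791 -0.611 -0.038
outer loop
vertex 0.254 -3.512 2.578
vertex -0.238 -2.901 2.984
vertex -0.187 -2.912 2.102
endloop
endfacet
facet normal -0.353 -0.727 -0.589
outer loop
vertex 0.254 -3.512 2.578
vertex -0.187 -2.912 2.102
vertex 0.639 -3.132 1.879
endloop
endfacet
facet normal 0.290 -0.899 -0.329
outer loop
vertex 0.254 -3.512 2.578
vertex 0.639 -3.132 1.879
vertex 1.098 -3.256 2.623
endloop
endfacet
facet normal 0.685 -0.378 0.622
outer loop
vertex 0.556 -3.114 3.306
vertex 1.098 -3.256 2.623
vertex 1.127 -2.488 3.058
endloop
endfacet
facet normal -0.395 -0.092 0.914
outer loop
vertex -0.238 -2.901 2.984
vertex 0.556 -3.114 3.306
vertex 0.301 -2.268 3.281
endloop
endfacet
facet normal -0.996 0.071 -0.058
outer loop
vertex -0.187 -2.912 2.102
vertex -0.238 -2.901 2.984
vertex -0.158 -2.144 2.537
endloop
endfacet
facet normal -0.287 -0.115 -0.951
outer loop
vertex 0.639 -3.132 1.879
vertex -0.187 -2.912 2.102
vertex 0.384 -2.286 1.854
endloop
endfacet
facet normal 0.752 -0.392 -0.529
outer loop
vertex 1.098 -3.256 2.623
vertex 0.639 -3.132 1.879
vertex 1.178 -2.499 2.176
endloop
endfacet

endsolid


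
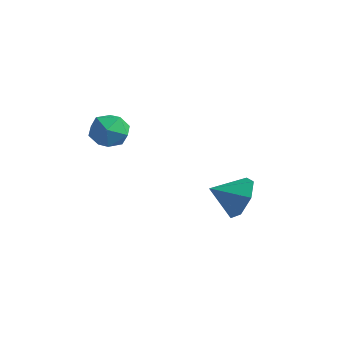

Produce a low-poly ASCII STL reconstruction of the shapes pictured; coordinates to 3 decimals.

solid 
facet normal 0.566 0.697 -0.441
outer loop
vertex 2.7 2.53 -3.594
vertex 1.822 2.914 -4.113
vertex 2.219 3.207 -3.141
endloop
endfacet
facet normal 0.212 -0.435 0.875
outer loop
vertex 2.7 2.53 -3.594
vertex 2.219 3.207 -3.141
vertex 1.018 1.926 -3.487
endloop
endfacet
facet normal 0.566 0.696 -0.441
outer loop
vertex 2.219 3.207 -3.141
vertex 1.822 2.914 -4.113
vertex 1.439 3.664 -3.421
endloop
endfacet
facet normal -0.316 0.041 0.948
outer loop
vertex 2.219 3.207 -3.141
vertex 1.439 3.664 -3.421
vertex 1.018 1.926 -3.487
endloop
endfacet
facet normal 0.566 0.696 -0.441
outer loop
vertex 1.439 3.664 -3.421
vertex 1.822 2.914 -4.113
vertex 0.948 3.556 -4.222
endloop
endfacet
facet normal -0.849 0.187 0.495
outer loop
vertex 1.439 3.664 -3.421
vertex 0.948 3.556 -4.222
vertex 1.018 1.926 -3.487
endloop
endfacet
facet normal 0.566 0.696 -0.441
outer loop
vertex 0.948 3.556 -4.222
vertex 1.822 2.914 -4.113
vertex 1.115 2.965 -4.941
endloop
endfacet
facet normal -0.984 -0.106 -0.141
outer loop
vertex 0.948 3.556 -4.222
vertex 1.115 2.965 -4.941
vertex 1.018 1.926 -3.487
endloop
endfacet
facet normal 0.567 0.696 -0.441
outer loop
vertex 1.115 2.965 -4.941
vertex 1.822 2.914 -4.113
vertex 1.814 2.335 -5.037
endloop
endfacet
facet normal -0.622 -0.617 -0.482
outer loop
vertex 1.115 2.965 -4.941
vertex 1.814 2.335 -5.037
vertex 1.018 1.926 -3.487
endloop
endfacet
facet normal 0.566 0.696 -0.441
outer loop
vertex 1.814 2.335 -5.037
vertex 1.822 2.914 -4.113
vertex 2.519 2.142 -4.437
endloop
endfacet
facet normal -0.033 -0.962 -0.271
outer loop
vertex 1.814 2.335 -5.037
vertex 2.519 2.142 -4.437
vertex 1.018 1.926 -3.487
endloop
endfacet
facet normal 0.566 0.696 -0.442
outer loop
vertex 2.519 2.142 -4.437
vertex 1.822 2.914 -4.113
vertex 2.7 2.53 -3.594
endloop
endfacet
facet normal 0.337 -0.881 0.333
outer loop
vertex 2.519 2.142 -4.437
vertex 2.7 2.53 -3.594
vertex 1.018 1.926 -3.487
endloop
endfacet
facet normal -0.253 0.234 0.939
outer loop
vertex -1.034 -1.438 1.168
vertex -0.902 -2.307 1.42
vertex -0.21 -1.71 1.458
endloop
endfacet
facet normal 0.047 0.791 0.610
outer loop
vertex -1.034 -1.438 1.168
vertex -0.21 -1.71 1.458
vertex -0.28 -1.151 0.738
endloop
endfacet
facet normal -0.341 0.940 0.029
outer loop
vertex -1.034 -1.438 1.168
vertex -0.28 -1.151 0.738
vertex -1.014 -1.403 0.254
endloop
endfacet
facet normal -0.880 0.474 -0.001
outer loop
vertex -1.034 -1.438 1.168
vertex -1.014 -1.403 0.254
vertex -1.399 -2.117 0.676
endloop
endfacet
facet normal -0.827 0.037 0.562
outer loop
vertex -1.034 -1.438 1.168
vertex -1.399 -2.117 0.676
vertex -0.902 -2.307 1.42
endloop
endfacet
facet normal 0.698 0.597 0.395
outer loop
vertex -0.28 -1.151 0.738
vertex -0.21 -1.71 1.458
vertex 0.319 -1.843 0.724
endloop
endfacet
facet normal 0.213 -0.306 0.928
outer loop
vertex -0.21 -1.71 1.458
vertex -0.902 -2.307 1.42
vertex -0.066 -2.557 1.146
endloop
endfacet
facet normal -0.714 -0.624 0.317
outer loop
vertex -0.902 -2.307 1.42
vertex -1.399 -2.117 0.676
vertex -0.8 -2.809 0.662
endloop
endfacet
facet normal -0.801 0.082 -0.592
outer loop
vertex -1.399 -2.117 0.676
vertex -1.014 -1.403 0.254
vertex -0.87 -2.25 -0.058
endloop
endfacet
facet normal 0.072 0.836 -0.544
outer loop
vertex -1.014 -1.403 0.254
vertex -0.28 -1.151 0.738
vertex -0.178 -1.653 -0.02
endloop
endfacet
facet normal 0.880 -0.474 0.001
outer loop
vertex -0.046 -2.522 0.232
vertex 0.319 -1.843 0.724
vertex -0.066 -2.557 1.146
endloop
endfacet
facet normal 0.341 -0.940 -0.029
outer loop
vertex -0.046 -2.522 0.232
vertex -0.066 -2.557 1.146
vertex -0.8 -2.809 0.662
endloop
endfacet
facet normal -0.047 -0.791 -0.610
outer loop
vertex -0.046 -2.522 0.232
vertex -0.8 -2.809 0.662
vertex -0.87 -2.25 -0.058
endloop
endfacet
facet normal 0.253 -0.234 -0.939
outer loop
vertex -0.046 -2.522 0.232
vertex -0.87 -2.25 -0.058
vertex -0.178 -1.653 -0.02
endloop
endfacet
facet normal 0.827 -0.037 -0.562
outer loop
vertex -0.046 -2.522 0.232
vertex -0.178 -1.653 -0.02
vertex 0.319 -1.843 0.724
endloop
endfacet
facet normal 0.801 -0.082 0.592
outer loop
vertex -0.066 -2.557 1.146
vertex 0.319 -1.843 0.724
vertex -0.21 -1.71 1.458
endloop
endfacet
facet normal -0.072 -0.836 0.544
outer loop
vertex -0.8 -2.809 0.662
vertex -0.066 -2.557 1.146
vertex -0.902 -2.307 1.42
endloop
endfacet
facet normal -0.698 -0.597 -0.395
outer loop
vertex -0.87 -2.25 -0.058
vertex -0.8 -2.809 0.662
vertex -1.399 -2.117 0.676
endloop
endfacet
facet normal -0.213 0.306 -0.928
outer loop
vertex -0.178 -1.653 -0.02
vertex -0.87 -2.25 -0.058
vertex -1.014 -1.403 0.254
endloop
endfacet
facet normal 0.714 0.624 -0.317
outer loop
vertex 0.319 -1.843 0.724
vertex -0.178 -1.653 -0.02
vertex -0.28 -1.151 0.738
endloop
endfacet

endsolid


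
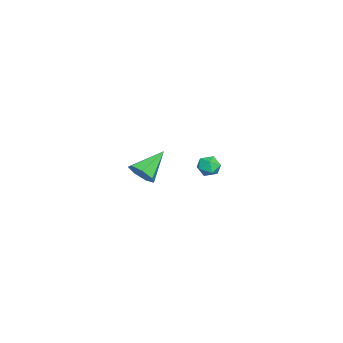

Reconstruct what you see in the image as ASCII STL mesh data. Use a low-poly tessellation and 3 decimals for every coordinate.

solid 
facet normal 0.659 -0.525 -0.539
outer loop
vertex 4.899 -2.223 3.732
vertex 4.276 -2.372 3.115
vertex 4.855 -1.698 3.167
endloop
endfacet
facet normal 0.449 0.672 0.589
outer loop
vertex 4.899 -2.223 3.732
vertex 4.855 -1.698 3.167
vertex 2.964 -1.328 4.185
endloop
endfacet
facet normal 0.660 -0.525 -0.537
outer loop
vertex 4.855 -1.698 3.167
vertex 4.276 -2.372 3.115
vertex 4.375 -1.682 2.562
endloop
endfacet
facet normal 0.145 0.985 -0.089
outer loop
vertex 4.855 -1.698 3.167
vertex 4.375 -1.682 2.562
vertex 2.964 -1.328 4.185
endloop
endfacet
facet normal 0.660 -0.525 -0.537
outer loop
vertex 4.375 -1.682 2.562
vertex 4.276 -2.372 3.115
vertex 3.821 -2.185 2.373
endloop
endfacet
facet normal -0.453 0.704 -0.547
outer loop
vertex 4.375 -1.682 2.562
vertex 3.821 -2.185 2.373
vertex 2.964 -1.328 4.185
endloop
endfacet
facet normal 0.660 -0.525 -0.537
outer loop
vertex 3.821 -2.185 2.373
vertex 4.276 -2.372 3.115
vertex 3.609 -2.83 2.743
endloop
endfacet
facet normal -0.896 0.040 -0.443
outer loop
vertex 3.821 -2.185 2.373
vertex 3.609 -2.83 2.743
vertex 2.964 -1.328 4.185
endloop
endfacet
facet normal 0.660 -0.525 -0.538
outer loop
vertex 3.609 -2.83 2.743
vertex 4.276 -2.372 3.115
vertex 3.9 -3.13 3.393
endloop
endfacet
facet normal -0.850 -0.506 0.147
outer loop
vertex 3.609 -2.83 2.743
vertex 3.9 -3.13 3.393
vertex 2.964 -1.328 4.185
endloop
endfacet
facet normal 0.660 -0.525 -0.538
outer loop
vertex 3.9 -3.13 3.393
vertex 4.276 -2.372 3.115
vertex 4.474 -2.859 3.833
endloop
endfacet
facet normal -0.349 -0.523 0.778
outer loop
vertex 3.9 -3.13 3.393
vertex 4.474 -2.859 3.833
vertex 2.964 -1.328 4.185
endloop
endfacet
facet normal 0.659 -0.526 -0.538
outer loop
vertex 4.474 -2.859 3.833
vertex 4.276 -2.372 3.115
vertex 4.899 -2.223 3.732
endloop
endfacet
facet normal 0.229 0.002 0.973
outer loop
vertex 4.474 -2.859 3.833
vertex 4.899 -2.223 3.732
vertex 2.964 -1.328 4.185
endloop
endfacet
facet normal -0.883 0.271 0.383
outer loop
vertex -4.243 0.925 -0.829
vertex -4.384 0.167 -0.617
vertex -4.012 0.661 -0.11
endloop
endfacet
facet normal -0.411 0.805 0.428
outer loop
vertex -4.243 0.925 -0.829
vertex -4.012 0.661 -0.11
vertex -3.529 1.134 -0.537
endloop
endfacet
facet normal -0.184 0.955 -0.233
outer loop
vertex -4.243 0.925 -0.829
vertex -3.529 1.134 -0.537
vertex -3.602 0.932 -1.306
endloop
endfacet
facet normal -0.516 0.514 -0.686
outer loop
vertex -4.243 0.925 -0.829
vertex -3.602 0.932 -1.306
vertex -4.131 0.334 -1.356
endloop
endfacet
facet normal -0.948 0.091 -0.304
outer loop
vertex -4.243 0.925 -0.829
vertex -4.131 0.334 -1.356
vertex -4.384 0.167 -0.617
endloop
endfacet
facet normal 0.149 0.575 0.805
outer loop
vertex -3.529 1.134 -0.537
vertex -4.012 0.661 -0.11
vertex -3.229 0.506 -0.144
endloop
endfacet
facet normal -0.615 -0.289 0.733
outer loop
vertex -4.012 0.661 -0.11
vertex -4.384 0.167 -0.617
vertex -3.758 -0.092 -0.194
endloop
endfacet
facet normal -0.721 -0.581 -0.378
outer loop
vertex -4.384 0.167 -0.617
vertex -4.131 0.334 -1.356
vertex -3.831 -0.294 -0.963
endloop
endfacet
facet normal -0.023 0.103 -0.994
outer loop
vertex -4.131 0.334 -1.356
vertex -3.602 0.932 -1.306
vertex -3.348 0.179 -1.39
endloop
endfacet
facet normal 0.515 0.816 -0.263
outer loop
vertex -3.602 0.932 -1.306
vertex -3.529 1.134 -0.537
vertex -2.976 0.673 -0.883
endloop
endfacet
facet normal 0.516 -0.514 0.686
outer loop
vertex -3.117 -0.085 -0.671
vertex -3.229 0.506 -0.144
vertex -3.758 -0.092 -0.194
endloop
endfacet
facet normal 0.184 -0.955 0.233
outer loop
vertex -3.117 -0.085 -0.671
vertex -3.758 -0.092 -0.194
vertex -3.831 -0.294 -0.963
endloop
endfacet
facet normal 0.411 -0.805 -0.428
outer loop
vertex -3.117 -0.085 -0.671
vertex -3.831 -0.294 -0.963
vertex -3.348 0.179 -1.39
endloop
endfacet
facet normal 0.883 -0.271 -0.383
outer loop
vertex -3.117 -0.085 -0.671
vertex -3.348 0.179 -1.39
vertex -2.976 0.673 -0.883
endloop
endfacet
facet normal 0.948 -0.091 0.304
outer loop
vertex -3.117 -0.085 -0.671
vertex -2.976 0.673 -0.883
vertex -3.229 0.506 -0.144
endloop
endfacet
facet normal 0.023 -0.103 0.994
outer loop
vertex -3.758 -0.092 -0.194
vertex -3.229 0.506 -0.144
vertex -4.012 0.661 -0.11
endloop
endfacet
facet normal -0.515 -0.816 0.263
outer loop
vertex -3.831 -0.294 -0.963
vertex -3.758 -0.092 -0.194
vertex -4.384 0.167 -0.617
endloop
endfacet
facet normal -0.149 -0.575 -0.805
outer loop
vertex -3.348 0.179 -1.39
vertex -3.831 -0.294 -0.963
vertex -4.131 0.334 -1.356
endloop
endfacet
facet normal 0.615 0.289 -0.733
outer loop
vertex -2.976 0.673 -0.883
vertex -3.348 0.179 -1.39
vertex -3.602 0.932 -1.306
endloop
endfacet
facet normal 0.721 0.581 0.378
outer loop
vertex -3.229 0.506 -0.144
vertex -2.976 0.673 -0.883
vertex -3.529 1.134 -0.537
endloop
endfacet

endsolid
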